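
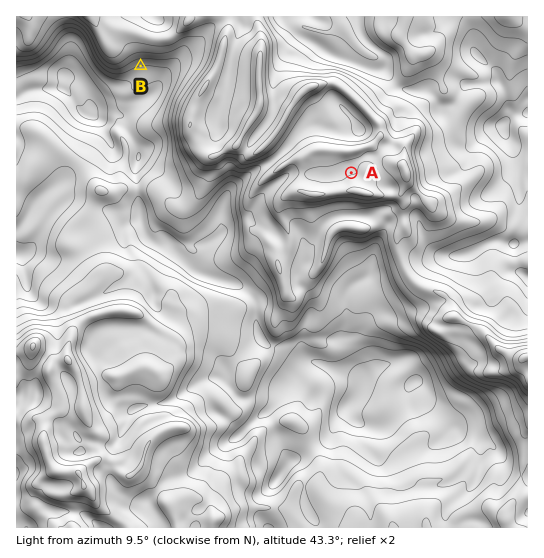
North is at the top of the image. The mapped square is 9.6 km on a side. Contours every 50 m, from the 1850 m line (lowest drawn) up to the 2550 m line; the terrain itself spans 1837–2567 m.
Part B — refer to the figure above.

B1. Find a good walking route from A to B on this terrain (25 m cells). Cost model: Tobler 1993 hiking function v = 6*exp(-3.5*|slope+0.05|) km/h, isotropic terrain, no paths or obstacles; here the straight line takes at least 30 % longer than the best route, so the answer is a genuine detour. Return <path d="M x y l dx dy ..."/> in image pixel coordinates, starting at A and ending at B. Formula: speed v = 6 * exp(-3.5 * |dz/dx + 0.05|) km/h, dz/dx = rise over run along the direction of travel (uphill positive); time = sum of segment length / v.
<path d="M351 173l-9 0-3-2-12 0-5-2-20 0-3-2-2-2-6-3-1 0-3-1-4 0-13 6-5 0-3-1-9 0-8 4-6 0-8-4-1 0-3 1-5 6-8 4-16 0-5-3-6-5-1-3-4-4-20-40 0-21 4-8 0-11-1-3-3-2-21-11"/>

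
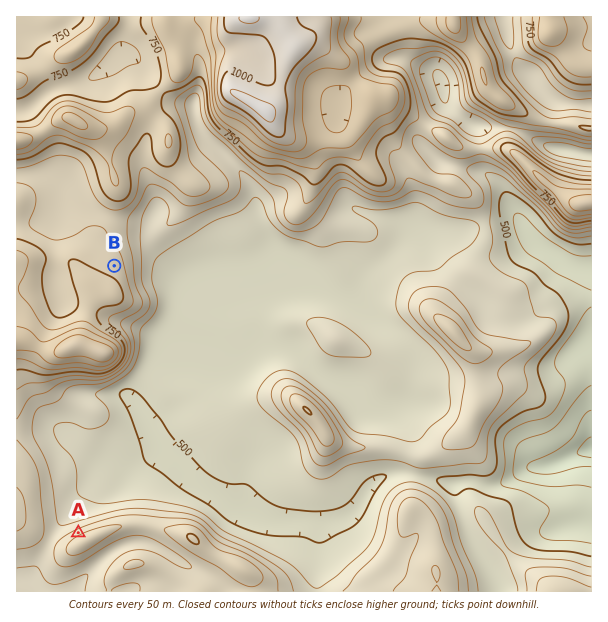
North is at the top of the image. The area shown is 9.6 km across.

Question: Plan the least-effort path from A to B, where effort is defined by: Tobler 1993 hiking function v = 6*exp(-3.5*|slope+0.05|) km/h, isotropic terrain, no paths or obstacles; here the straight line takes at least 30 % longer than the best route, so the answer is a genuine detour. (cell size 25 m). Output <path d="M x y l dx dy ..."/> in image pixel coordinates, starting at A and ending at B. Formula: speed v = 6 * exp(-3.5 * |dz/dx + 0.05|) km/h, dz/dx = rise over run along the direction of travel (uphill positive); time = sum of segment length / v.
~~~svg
<path d="M78 533l2-3 12-12 3-6 0-18 31-63 0-32 11-21 0-37-8-15 0-3 8-15 0-5-15-30-8-7"/>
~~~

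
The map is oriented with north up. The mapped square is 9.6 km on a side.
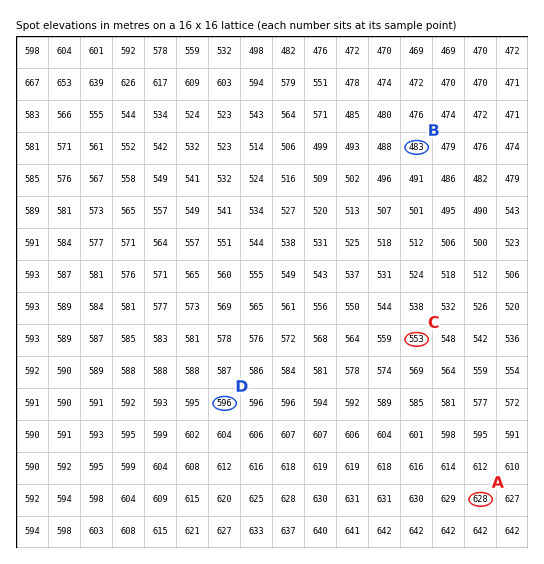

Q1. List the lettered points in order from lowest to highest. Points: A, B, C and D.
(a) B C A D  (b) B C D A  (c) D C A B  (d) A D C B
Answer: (b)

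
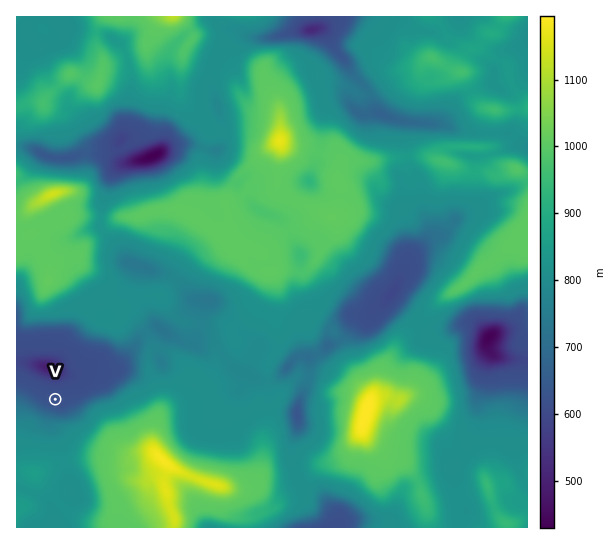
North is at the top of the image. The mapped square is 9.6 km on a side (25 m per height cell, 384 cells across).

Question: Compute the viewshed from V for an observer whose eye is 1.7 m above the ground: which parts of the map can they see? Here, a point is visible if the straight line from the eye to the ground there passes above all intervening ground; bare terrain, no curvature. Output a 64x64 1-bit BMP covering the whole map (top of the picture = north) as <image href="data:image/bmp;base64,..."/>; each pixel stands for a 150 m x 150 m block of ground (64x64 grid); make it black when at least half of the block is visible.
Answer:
<image width="64" height="64" href="data:image/bmp;base64,Qk0+AgAAAAAAAD4AAAAoAAAAQAAAAEAAAAABAAEAAAAAAAACAAATCwAAEwsAAAIAAAAAAAAA////AAAAAAAAAAAAAAAAAAAAAAAAAAAAAAAAAAAAAAAAAAAAAAAAAAAAAAAAAAAAAAAAAAAAAAAAAAAAAAAAAAAAAAAAAAAAAAAAAAAAAAAAAAAAAAAAAABAAAAAAAAAAGAAAAAAAAAAMAAAAAAAAB+cAAAAAAAAf8CAAAAAAAB/4EAAAAAAAP/4AAAAAAAAYP4AAAAAAABA/wAAAAAAAAH/gAAAAAAAA/8AAAAAAACH/wAAAAAAAP//gAAAAAAA//0AAAAAAAD/8AAAAAAAAP/AAAAAAAAAfwAAAAAAAAA4AAAAAAAAADwAAAAAAAAADgAAAAAAAAADAAADAAAAAAGAADwAAAAAgAAAeAAAAAAAAABgAAAAAAAAAAAAAAAAAAAAAAAAAAAAAAAAAAAAAAAAAAAAAAAAAAAAAAAAAAAAAAAAAAAAAAAAAAAAAAAAAAAAAAAAAAAAAAAAAAAAAAAAAAAAAAAAAAAAAAAAAAAAAAAAAAAAAAAAAAAAAAAAAAAAAAAAAAAAAAAAAAAAAAAAAAAAAAAAAAAAAAAAAAAAAAAAAAAAAAAAAAAAAAAAAAAAAAAAAAAAAAAAAAAAAAAAAAAAAAAAAAAAAAAAAAAAAAAAAAAAAAAAAAAAAAAAAAAAAAAAAAAAAAAAAAAAAAAAAAAAAAAAAAAAAAAAAAAAAAAAAAAAAA=="/>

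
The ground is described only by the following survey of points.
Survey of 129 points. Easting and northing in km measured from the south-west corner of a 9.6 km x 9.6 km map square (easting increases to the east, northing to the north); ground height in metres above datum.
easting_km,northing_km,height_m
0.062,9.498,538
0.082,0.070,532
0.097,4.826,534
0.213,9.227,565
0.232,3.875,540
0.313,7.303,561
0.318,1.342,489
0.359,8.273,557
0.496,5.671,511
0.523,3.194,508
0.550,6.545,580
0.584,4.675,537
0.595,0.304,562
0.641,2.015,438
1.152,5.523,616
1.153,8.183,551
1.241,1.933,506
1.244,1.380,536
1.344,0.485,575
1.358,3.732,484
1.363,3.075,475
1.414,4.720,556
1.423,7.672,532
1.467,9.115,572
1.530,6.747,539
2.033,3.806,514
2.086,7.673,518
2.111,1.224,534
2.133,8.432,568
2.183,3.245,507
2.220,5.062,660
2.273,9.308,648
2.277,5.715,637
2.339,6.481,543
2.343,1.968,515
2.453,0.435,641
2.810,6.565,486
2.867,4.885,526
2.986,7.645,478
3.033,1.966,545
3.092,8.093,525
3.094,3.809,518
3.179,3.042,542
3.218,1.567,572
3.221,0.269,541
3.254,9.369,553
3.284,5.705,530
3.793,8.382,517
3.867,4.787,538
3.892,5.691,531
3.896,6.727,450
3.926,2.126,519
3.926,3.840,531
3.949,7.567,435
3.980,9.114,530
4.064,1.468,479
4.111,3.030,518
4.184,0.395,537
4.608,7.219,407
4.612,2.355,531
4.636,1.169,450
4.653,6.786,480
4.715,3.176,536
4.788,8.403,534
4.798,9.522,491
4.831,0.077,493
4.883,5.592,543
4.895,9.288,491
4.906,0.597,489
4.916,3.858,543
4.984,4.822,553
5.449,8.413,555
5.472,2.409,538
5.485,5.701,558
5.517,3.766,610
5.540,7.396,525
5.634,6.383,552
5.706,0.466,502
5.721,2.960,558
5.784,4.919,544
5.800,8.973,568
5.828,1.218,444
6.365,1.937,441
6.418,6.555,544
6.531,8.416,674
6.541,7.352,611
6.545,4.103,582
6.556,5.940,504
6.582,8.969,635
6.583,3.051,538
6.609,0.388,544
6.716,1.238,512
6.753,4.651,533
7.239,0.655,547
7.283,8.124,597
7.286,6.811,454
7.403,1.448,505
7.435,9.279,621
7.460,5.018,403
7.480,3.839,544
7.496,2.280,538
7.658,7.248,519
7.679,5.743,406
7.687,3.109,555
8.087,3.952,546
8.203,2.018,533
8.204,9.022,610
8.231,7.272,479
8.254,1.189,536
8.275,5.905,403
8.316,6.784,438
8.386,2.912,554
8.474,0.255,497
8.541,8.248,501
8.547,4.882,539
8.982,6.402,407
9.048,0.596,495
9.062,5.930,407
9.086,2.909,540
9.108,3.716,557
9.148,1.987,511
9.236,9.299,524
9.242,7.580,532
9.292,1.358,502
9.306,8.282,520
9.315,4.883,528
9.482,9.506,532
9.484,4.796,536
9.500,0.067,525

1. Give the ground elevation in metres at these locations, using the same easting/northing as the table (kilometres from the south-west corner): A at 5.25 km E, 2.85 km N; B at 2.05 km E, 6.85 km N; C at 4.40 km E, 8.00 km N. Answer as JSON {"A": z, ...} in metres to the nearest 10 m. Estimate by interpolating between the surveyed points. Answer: {"A": 540, "B": 510, "C": 480}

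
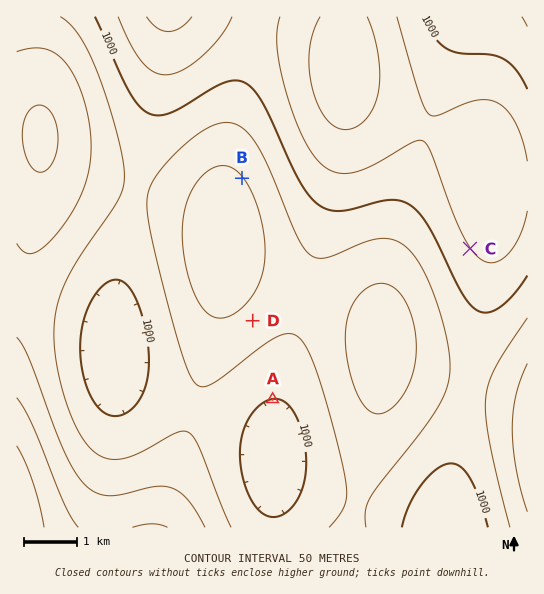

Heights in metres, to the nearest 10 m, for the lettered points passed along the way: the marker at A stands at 1000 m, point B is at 1100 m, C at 950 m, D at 1080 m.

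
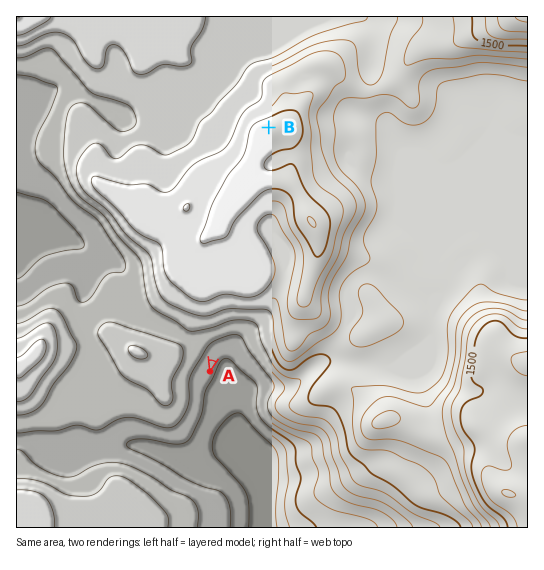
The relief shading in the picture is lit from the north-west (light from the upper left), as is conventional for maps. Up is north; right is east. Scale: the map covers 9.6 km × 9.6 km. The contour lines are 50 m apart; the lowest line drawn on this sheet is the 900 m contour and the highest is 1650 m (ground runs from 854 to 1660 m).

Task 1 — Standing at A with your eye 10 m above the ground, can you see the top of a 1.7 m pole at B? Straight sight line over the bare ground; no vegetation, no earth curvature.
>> no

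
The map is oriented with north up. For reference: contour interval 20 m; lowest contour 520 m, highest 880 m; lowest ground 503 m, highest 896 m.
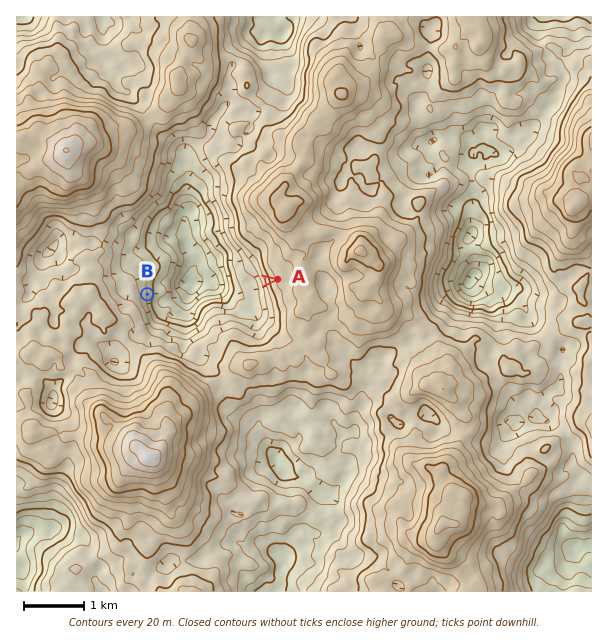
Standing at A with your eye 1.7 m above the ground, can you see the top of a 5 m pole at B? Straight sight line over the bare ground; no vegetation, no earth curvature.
yes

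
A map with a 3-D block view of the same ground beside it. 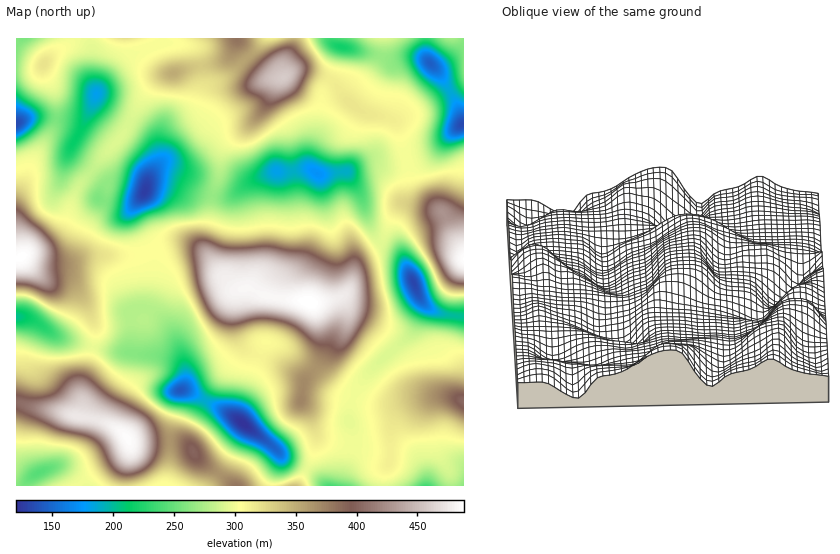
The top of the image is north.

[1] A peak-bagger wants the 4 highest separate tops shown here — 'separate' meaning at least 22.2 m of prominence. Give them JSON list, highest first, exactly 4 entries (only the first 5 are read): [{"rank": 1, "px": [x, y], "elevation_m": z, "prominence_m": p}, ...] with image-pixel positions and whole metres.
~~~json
[{"rank": 1, "px": [309, 302], "elevation_m": 488, "prominence_m": 368}, {"rank": 2, "px": [127, 439], "elevation_m": 486, "prominence_m": 189}, {"rank": 3, "px": [284, 77], "elevation_m": 458, "prominence_m": 158}, {"rank": 4, "px": [193, 452], "elevation_m": 401, "prominence_m": 37}]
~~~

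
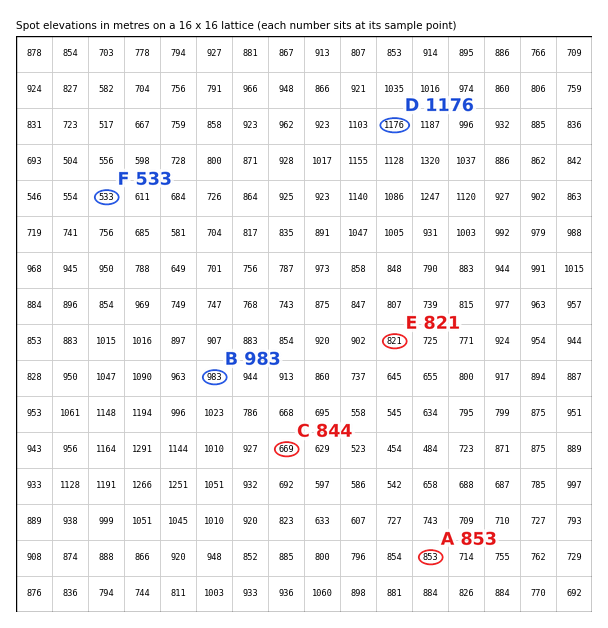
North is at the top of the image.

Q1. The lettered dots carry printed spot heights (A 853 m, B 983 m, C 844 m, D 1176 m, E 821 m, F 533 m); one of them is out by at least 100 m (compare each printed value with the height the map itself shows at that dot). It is C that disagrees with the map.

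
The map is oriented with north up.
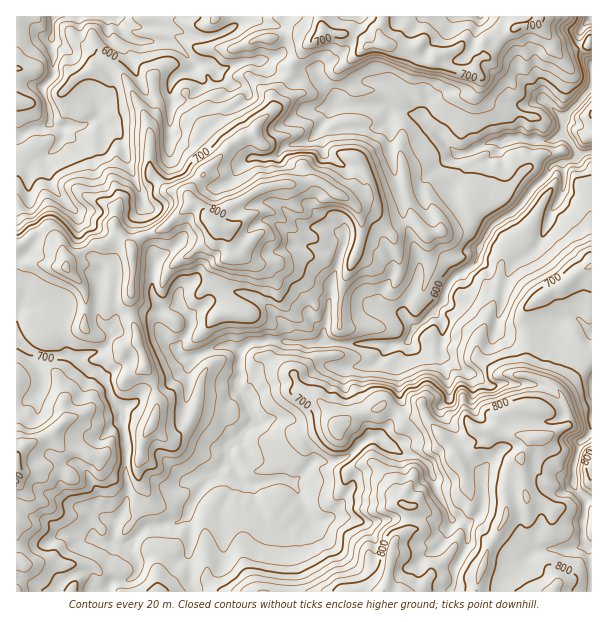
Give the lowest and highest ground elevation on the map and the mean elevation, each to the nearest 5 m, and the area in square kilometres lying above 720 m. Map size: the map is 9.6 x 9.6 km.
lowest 515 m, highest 840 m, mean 680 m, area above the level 26.3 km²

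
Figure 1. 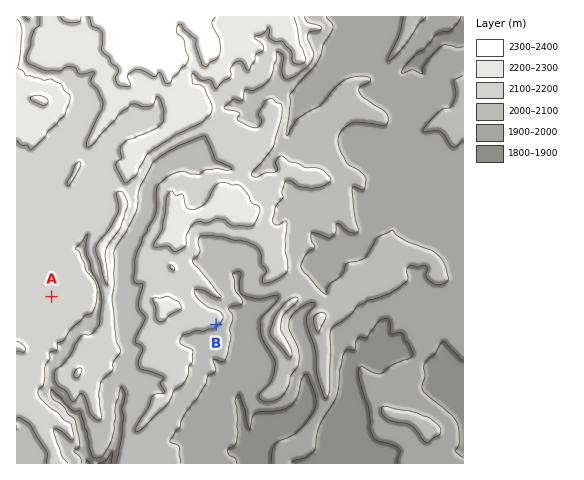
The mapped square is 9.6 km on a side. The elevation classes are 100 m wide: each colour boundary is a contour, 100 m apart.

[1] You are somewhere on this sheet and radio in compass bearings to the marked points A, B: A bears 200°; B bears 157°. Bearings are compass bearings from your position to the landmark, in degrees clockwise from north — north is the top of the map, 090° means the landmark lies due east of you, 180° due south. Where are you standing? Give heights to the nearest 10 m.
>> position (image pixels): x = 122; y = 103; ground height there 2230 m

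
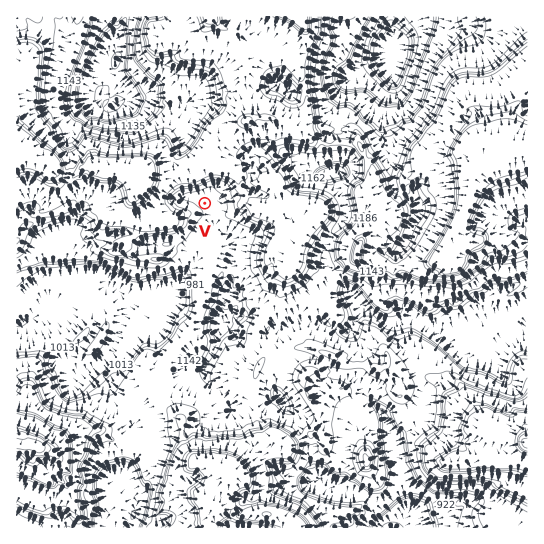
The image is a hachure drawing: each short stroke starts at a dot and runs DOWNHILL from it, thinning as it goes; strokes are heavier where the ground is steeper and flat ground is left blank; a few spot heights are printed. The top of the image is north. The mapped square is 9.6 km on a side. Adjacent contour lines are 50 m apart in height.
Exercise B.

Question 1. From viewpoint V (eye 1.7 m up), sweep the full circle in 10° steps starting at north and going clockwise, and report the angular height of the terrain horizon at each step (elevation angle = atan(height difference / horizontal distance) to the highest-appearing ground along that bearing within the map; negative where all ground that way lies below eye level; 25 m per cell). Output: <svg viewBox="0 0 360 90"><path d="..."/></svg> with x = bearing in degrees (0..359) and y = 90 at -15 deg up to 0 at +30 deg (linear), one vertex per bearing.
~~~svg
<svg viewBox="0 0 360 90"><path d="M0 25l10 2 10 3 10 2 10 1 10 2 10 1 10 4 10 0 10-2 10 2 10 7 10 0 10 1 10 7 10 2 10-1 10-3 10-1 10 8 10-2 10-7 10-2 10-15 10-4 10 0 10 4 10 2 10-7 10-3 10 2 10 2 10-4 10-4 10-1 10 2"/></svg>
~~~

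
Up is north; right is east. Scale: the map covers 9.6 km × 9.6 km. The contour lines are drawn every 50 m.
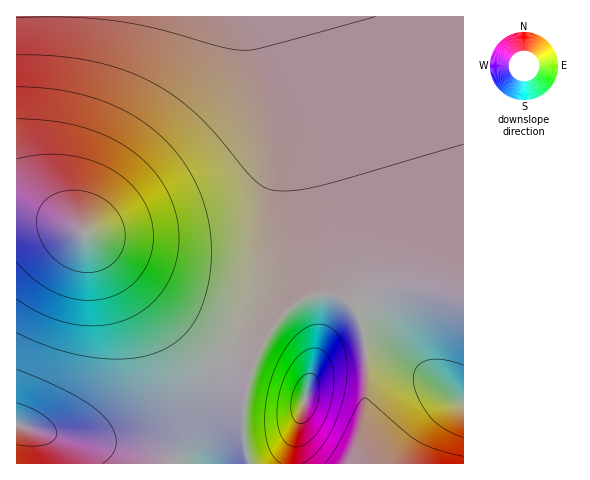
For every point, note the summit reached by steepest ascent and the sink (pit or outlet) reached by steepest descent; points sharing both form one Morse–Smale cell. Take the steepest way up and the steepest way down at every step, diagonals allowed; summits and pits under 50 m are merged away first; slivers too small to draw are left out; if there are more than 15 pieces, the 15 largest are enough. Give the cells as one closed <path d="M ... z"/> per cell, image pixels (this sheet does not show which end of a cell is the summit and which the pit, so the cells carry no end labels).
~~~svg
<path d="M264 16l-248 1 0 196 33 5 35 15 99 96 66 52 9-27 17-31 11-12 14-10 22-8-32-175z"/><path d="M463 16l-199 1 26 101 32 175 12 2 10 5 11 11 23-15 21-6 34 0 31 7z"/><path d="M27 213l-11 1 0 249 233 1-5-23 0-34 4-28-65-50-94-93-29-15z"/><path d="M420 289l-21 1-21 6-22 15 5 14 5 26 0 44-6 42 1 18 3 9 100-1 0-165-18-6z"/><path d="M328 294l-6 0 0 29-4 24-24 95-2 22 72-1-4-16 6-52 0-44-2-17-6-19-7-10-14-9z"/><path d="M321 294l-14 3-21 14-11 12-17 31-9 23-5 30 0 34 6 23 41-1 3-21 24-95 4-24z"/>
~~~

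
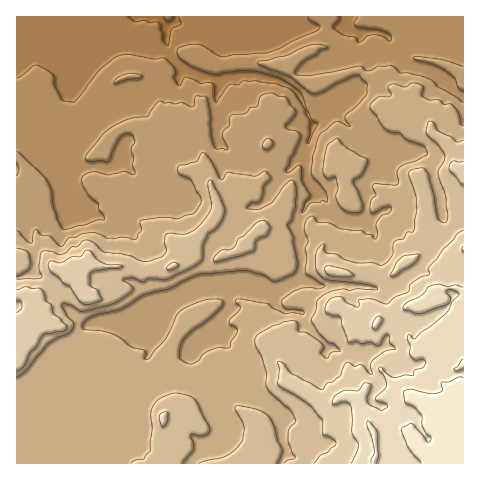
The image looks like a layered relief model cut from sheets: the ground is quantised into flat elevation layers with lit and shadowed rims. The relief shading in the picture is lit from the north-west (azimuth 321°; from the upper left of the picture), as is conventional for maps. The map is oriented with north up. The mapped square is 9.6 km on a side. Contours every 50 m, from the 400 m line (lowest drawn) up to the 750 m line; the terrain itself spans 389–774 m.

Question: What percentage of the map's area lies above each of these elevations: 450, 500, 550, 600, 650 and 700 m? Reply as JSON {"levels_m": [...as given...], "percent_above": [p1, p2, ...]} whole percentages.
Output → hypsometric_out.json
{"levels_m": [450, 500, 550, 600, 650, 700], "percent_above": [92, 77, 56, 29, 14, 7]}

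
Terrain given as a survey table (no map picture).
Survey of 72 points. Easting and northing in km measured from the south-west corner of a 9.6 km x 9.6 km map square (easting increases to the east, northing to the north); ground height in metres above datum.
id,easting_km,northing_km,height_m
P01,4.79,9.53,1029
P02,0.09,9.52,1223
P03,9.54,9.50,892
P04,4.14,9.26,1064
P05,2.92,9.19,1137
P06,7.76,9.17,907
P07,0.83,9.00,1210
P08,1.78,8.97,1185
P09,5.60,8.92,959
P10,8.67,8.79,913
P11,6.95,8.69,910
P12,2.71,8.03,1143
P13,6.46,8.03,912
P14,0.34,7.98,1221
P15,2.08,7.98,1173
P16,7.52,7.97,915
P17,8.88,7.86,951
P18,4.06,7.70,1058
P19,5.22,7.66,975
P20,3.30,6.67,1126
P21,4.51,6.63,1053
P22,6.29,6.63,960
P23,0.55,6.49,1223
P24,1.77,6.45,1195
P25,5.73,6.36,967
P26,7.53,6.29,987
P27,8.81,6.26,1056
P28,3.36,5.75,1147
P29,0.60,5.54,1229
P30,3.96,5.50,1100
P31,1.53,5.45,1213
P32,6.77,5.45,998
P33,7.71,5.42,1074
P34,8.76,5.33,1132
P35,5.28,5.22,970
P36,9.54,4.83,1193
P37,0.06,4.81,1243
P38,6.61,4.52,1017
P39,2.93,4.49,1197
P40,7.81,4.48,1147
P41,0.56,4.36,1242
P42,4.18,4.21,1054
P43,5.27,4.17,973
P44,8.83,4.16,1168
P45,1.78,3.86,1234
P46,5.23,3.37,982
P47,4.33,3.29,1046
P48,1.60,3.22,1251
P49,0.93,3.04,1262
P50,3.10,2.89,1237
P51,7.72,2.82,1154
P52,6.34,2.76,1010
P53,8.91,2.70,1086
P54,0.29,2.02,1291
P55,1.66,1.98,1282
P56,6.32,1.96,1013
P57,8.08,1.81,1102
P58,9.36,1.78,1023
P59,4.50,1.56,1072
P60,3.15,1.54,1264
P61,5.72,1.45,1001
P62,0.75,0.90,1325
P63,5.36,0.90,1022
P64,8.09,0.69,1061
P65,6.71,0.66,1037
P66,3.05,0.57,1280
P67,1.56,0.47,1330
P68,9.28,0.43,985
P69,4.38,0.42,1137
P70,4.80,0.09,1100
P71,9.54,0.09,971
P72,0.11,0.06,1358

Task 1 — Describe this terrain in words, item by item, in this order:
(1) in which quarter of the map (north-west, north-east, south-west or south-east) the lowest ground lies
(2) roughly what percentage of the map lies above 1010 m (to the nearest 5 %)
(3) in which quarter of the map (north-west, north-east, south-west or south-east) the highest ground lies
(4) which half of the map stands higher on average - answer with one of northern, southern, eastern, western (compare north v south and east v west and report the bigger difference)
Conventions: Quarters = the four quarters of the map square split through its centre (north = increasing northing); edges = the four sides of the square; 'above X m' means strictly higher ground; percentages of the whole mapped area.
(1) The lowest ground is in the north-east quarter.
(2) Ground above 1010 m makes up about 75 % of the sheet.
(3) The highest point lies in the south-west quarter of the map.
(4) On average the western half of the map is the higher ground.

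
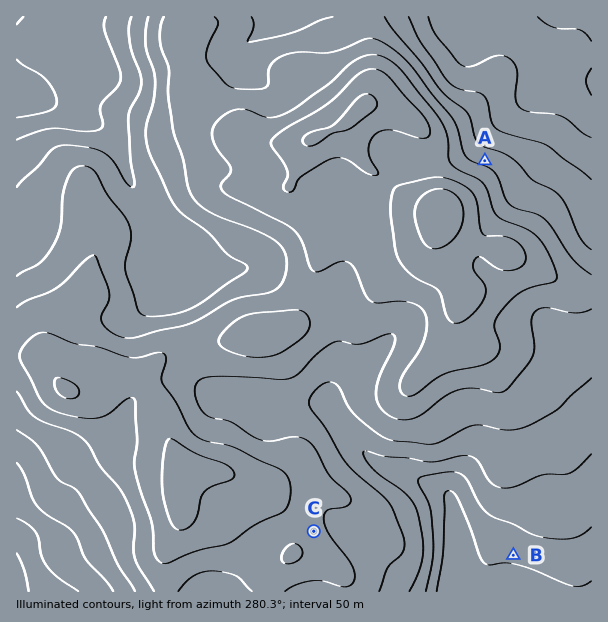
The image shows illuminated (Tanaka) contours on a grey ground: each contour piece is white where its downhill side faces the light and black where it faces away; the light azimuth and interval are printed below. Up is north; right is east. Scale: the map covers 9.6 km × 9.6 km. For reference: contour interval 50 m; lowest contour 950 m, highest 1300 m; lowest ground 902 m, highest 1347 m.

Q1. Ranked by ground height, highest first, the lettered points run C A B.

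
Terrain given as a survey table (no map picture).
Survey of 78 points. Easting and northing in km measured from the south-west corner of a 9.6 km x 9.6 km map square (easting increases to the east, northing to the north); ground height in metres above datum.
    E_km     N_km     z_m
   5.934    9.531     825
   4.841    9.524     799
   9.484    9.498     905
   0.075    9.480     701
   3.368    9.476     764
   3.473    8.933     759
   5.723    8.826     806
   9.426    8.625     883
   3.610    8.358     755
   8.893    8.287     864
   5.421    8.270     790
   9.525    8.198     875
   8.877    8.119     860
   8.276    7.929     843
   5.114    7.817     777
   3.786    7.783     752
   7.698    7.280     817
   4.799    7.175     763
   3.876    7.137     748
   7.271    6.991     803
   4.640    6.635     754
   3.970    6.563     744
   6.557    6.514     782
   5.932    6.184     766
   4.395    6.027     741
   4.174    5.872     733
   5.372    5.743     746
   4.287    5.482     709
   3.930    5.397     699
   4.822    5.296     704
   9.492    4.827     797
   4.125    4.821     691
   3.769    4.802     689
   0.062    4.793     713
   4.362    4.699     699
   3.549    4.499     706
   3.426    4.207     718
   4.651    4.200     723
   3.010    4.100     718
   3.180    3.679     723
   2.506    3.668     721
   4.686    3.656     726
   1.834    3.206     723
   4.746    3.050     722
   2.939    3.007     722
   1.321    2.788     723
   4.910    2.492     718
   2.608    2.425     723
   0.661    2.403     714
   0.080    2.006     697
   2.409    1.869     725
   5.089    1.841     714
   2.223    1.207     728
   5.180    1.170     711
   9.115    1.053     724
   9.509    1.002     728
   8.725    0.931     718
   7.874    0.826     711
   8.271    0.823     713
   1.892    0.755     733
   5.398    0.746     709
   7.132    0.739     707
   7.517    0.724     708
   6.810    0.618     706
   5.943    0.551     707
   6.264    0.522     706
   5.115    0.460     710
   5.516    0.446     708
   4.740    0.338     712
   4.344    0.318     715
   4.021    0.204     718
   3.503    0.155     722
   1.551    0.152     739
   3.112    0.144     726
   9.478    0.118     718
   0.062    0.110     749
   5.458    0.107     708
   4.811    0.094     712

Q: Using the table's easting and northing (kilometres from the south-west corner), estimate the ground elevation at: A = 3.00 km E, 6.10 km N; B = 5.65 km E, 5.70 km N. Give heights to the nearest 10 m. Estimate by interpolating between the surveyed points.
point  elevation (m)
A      730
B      750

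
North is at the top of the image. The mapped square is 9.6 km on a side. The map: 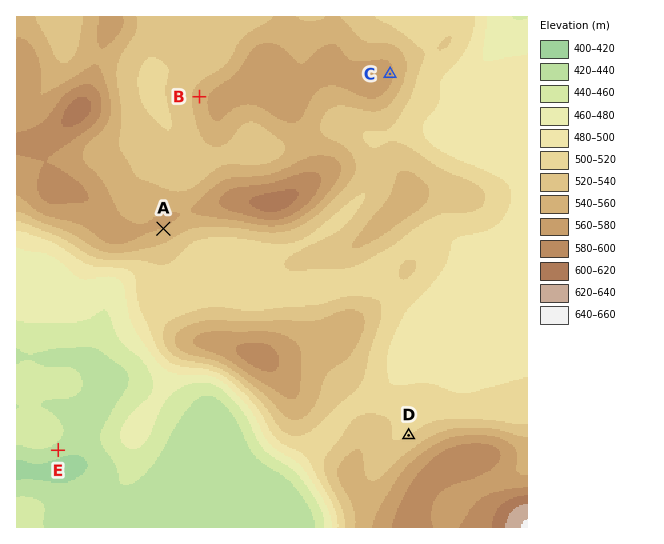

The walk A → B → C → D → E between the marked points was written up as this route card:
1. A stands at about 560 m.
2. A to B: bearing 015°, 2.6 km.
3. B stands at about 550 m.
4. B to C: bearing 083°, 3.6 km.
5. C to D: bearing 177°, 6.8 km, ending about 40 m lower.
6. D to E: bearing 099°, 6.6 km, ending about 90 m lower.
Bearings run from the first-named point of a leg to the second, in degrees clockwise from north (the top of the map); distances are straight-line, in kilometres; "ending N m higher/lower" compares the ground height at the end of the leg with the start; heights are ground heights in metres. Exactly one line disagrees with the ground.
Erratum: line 6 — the bearing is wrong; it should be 268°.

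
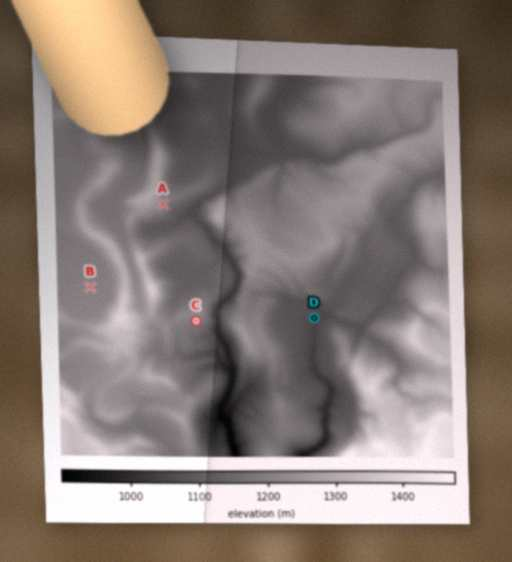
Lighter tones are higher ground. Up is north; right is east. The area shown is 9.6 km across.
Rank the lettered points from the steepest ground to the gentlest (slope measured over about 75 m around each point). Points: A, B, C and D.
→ A C D B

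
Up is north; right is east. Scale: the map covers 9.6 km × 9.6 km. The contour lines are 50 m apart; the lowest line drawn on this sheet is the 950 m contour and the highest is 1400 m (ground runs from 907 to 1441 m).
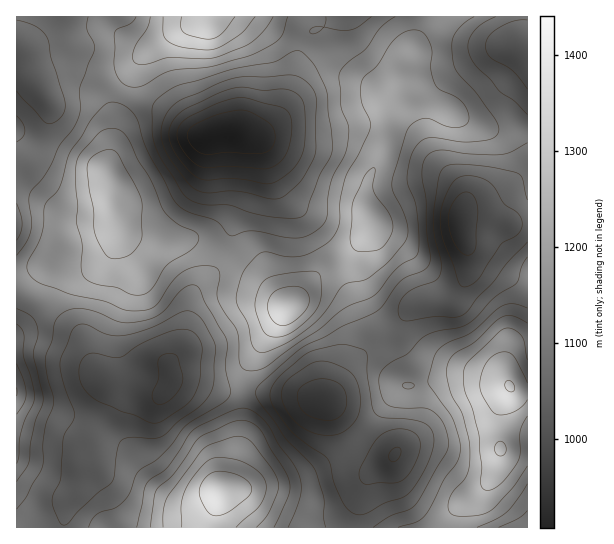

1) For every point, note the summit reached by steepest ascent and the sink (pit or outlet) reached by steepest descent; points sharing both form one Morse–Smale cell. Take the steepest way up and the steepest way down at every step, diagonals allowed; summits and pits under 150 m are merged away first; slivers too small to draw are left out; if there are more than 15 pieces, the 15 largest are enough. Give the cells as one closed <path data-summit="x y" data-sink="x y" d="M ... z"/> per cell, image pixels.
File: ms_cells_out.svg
<path data-summit="289 306" data-sink="231 131" d="M439 16l-97 0-9 7-20 8-13 20-7 31-10 28-24 25-4 1-20-5-16 1-10 4-11-1-37-27-40-15-5 13 0 21-3 16-6 23 4 16-2 15 4 21-8 5-28 0-16 6-8 12-6 24 11 3 25 1 18-6 12-16 4-24 12 12 17 6 33 2 7-3 13 0 43 23 13 10 31 32 5-1 28-31 27-12 9-8 14-24 2-8-6-16 0-14 3-12 9-16 10-26 0-40 12-18 12-29z"/><path data-summit="289 306" data-sink="461 222" d="M527 16l-86 0-25 26-8 13-9 24-12 18 0 40-10 26-9 16-3 12 0 14 6 21-16 27-9 8-27 12-35 37-20 28-19 32-2 11 0 11 59 3 21 5 16-15 13-22 16-14 7-10 20-12 18-22 16-5 22 0 6-5 8-14 4-18-1-13-7-21 0-15 3-5 7-5 30-9 20-16 7-2z"/><path data-summit="510 386" data-sink="461 222" d="M479 213l-13 2-5 3 0 11 7 21 1 13-4 18-8 14-6 5-22 0-16 5-18 22-20 12-7 10-16 14-13 22-15 14 42 42 29 14-27 22-12 37-1 14 87 0 15-22 21-13 10-10 8-13 4-13-1-43 10-24 2-2 10 4 7-1 0-166-18-1-11-5z"/><path data-summit="289 306" data-sink="166 390" d="M117 223l-4 24-12 16-18 6-34-2 3 4 0 7-9 25 36 30 6 10 7 20 13 17 20 0 36 13 7-4 3-9 19 1 35 11 17 0 2-18 4-9 19-31 21-28-46-43-43-23-13 0-7 3-33-2-17-6z"/><path data-summit="222 490" data-sink="166 390" d="M183 380l-12 0-3 9-5 4-38-13-21 1 4 9 1 12-17 33-1 14 2 13-6 7-6 17-10 12-4 8-4 22 146-1 3-13 7-12 2-11 10-12 9-34 3-16 0-36-25-2z"/><path data-summit="222 490" data-sink="461 222" d="M259 392l-16 1 0 36-3 16-9 34-10 12-2 11-7 12-3 13 145 1 6-30 8-21 27-22-29-14-43-41-21-5-27 0z"/><path data-summit="209 17" data-sink="231 131" d="M341 16l-134 0-40 20-20 15-14 15-12 27 18 8 22 7 37 27 11 1 18-5 8 0 18 5 6-1 21-21 7-12 8-25 2-18 12-25 4-3 20-8z"/><path data-summit="17 391" data-sink="166 390" d="M45 304l-3 0-9 11-17 16 1 197 46-1 4-21 4-8 10-12 6-17 6-7-2-13 1-14 17-33-4-20-13-19-9-25z"/><path data-summit="289 306" data-sink="461 222" d="M79 69l-20 2-13 5-7 6 10 20-1 23-12 28-20 16 0 120 26 14 3-4 7-21 0-7-5-8 6-22 6-10 8-6 10-2 28 0 8-5-4-21 2-15-4-16 6-23 3-16 0-21 4-13-21-16z"/><path data-summit="209 17" data-sink="461 222" d="M206 16l-148 0-31 29-11 4 22 34 8-7 13-5 20-2 20 8 22 16 12-27 14-15 20-15 35-16z"/><path data-summit="510 386" data-sink="231 131" d="M511 388l-12 26 1 43-4 13-8 13-10 10-21 13-13 17-1 5 85-1 0-134z"/><path data-summit="222 490" data-sink="461 222" d="M17 49l0 119 10-7 12-12 10-31-1-20z"/><path data-summit="222 490" data-sink="461 222" d="M527 177l-6 2-18 14-8 4-26 8-5 4-3 8 18-4 20 6 11 5 17 0z"/><path data-summit="222 490" data-sink="461 222" d="M57 16l-40 0-1 31 11-2z"/><path data-summit="17 391" data-sink="461 222" d="M18 289l-2 1 1 41 16-16 10-12z"/>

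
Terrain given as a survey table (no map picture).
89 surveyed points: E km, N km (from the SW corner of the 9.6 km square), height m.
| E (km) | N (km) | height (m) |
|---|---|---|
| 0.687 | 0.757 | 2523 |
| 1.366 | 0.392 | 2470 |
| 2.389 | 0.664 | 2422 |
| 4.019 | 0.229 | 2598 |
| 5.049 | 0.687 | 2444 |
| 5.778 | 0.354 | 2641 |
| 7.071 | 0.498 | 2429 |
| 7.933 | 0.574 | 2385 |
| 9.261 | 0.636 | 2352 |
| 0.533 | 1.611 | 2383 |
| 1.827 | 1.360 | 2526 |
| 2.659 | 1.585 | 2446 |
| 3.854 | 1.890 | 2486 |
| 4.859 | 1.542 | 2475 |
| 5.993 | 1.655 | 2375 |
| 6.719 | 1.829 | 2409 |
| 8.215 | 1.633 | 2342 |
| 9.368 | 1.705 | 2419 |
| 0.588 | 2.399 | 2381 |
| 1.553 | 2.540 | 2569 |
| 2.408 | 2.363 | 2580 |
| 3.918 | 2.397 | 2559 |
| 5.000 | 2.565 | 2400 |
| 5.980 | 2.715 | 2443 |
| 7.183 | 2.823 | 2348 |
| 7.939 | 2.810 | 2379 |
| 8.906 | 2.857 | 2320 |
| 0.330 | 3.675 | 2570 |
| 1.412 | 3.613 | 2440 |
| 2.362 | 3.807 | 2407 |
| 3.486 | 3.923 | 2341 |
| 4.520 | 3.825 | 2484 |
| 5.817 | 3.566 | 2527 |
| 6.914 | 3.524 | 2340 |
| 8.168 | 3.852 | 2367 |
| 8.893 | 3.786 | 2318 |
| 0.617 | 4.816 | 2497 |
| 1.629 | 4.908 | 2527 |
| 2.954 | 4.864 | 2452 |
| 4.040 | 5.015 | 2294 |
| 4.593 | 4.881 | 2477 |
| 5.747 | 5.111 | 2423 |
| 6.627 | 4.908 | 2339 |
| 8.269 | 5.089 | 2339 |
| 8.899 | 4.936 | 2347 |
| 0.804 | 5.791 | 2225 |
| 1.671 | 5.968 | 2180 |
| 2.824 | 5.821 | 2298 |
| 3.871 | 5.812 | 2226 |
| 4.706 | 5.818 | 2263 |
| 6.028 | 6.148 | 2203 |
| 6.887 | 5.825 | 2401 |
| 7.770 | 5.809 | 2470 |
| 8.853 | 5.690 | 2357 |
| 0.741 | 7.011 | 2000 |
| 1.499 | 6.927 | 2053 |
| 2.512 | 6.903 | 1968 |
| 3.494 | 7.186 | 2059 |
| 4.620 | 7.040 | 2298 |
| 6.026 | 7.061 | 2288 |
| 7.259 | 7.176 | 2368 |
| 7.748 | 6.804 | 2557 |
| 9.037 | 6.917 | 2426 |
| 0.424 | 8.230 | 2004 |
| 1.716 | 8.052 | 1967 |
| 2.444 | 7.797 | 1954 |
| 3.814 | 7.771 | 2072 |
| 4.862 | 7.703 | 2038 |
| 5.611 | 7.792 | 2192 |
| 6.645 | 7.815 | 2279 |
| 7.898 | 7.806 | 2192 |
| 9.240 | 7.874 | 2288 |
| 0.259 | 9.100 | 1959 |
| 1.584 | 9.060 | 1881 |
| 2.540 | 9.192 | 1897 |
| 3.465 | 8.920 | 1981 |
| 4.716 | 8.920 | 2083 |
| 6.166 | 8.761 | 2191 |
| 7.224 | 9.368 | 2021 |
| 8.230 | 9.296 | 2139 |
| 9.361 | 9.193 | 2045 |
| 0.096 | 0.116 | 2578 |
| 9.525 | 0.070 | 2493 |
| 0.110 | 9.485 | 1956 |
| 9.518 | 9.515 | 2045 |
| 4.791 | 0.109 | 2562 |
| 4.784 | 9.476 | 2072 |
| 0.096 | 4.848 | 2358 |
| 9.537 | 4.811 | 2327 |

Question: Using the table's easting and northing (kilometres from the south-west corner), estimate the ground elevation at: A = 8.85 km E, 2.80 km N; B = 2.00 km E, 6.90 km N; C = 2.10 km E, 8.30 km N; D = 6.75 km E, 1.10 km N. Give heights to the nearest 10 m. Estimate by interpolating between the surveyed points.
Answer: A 2320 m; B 2070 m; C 1940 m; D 2490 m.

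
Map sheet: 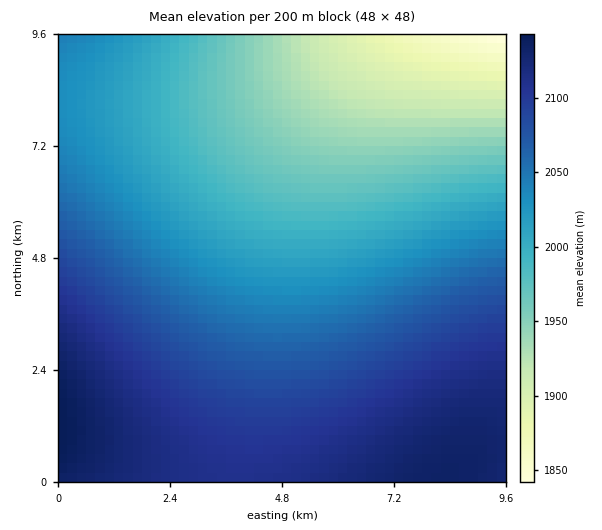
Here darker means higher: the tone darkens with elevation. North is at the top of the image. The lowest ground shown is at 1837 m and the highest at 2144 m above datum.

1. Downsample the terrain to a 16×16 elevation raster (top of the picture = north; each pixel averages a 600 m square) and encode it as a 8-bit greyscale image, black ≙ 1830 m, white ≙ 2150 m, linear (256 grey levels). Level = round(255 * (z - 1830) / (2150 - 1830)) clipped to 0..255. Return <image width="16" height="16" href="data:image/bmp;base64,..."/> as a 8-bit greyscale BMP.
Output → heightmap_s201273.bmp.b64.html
<image width="16" height="16" href="data:image/bmp;base64,Qk02BQAAAAAAADYEAAAoAAAAEAAAABAAAAABAAgAAAAAAAABAAATCwAAEwsAAAABAAAAAAAAAAAAAAEBAQACAgIAAwMDAAQEBAAFBQUABgYGAAcHBwAICAgACQkJAAoKCgALCwsADAwMAA0NDQAODg4ADw8PABAQEAAREREAEhISABMTEwAUFBQAFRUVABYWFgAXFxcAGBgYABkZGQAaGhoAGxsbABwcHAAdHR0AHh4eAB8fHwAgICAAISEhACIiIgAjIyMAJCQkACUlJQAmJiYAJycnACgoKAApKSkAKioqACsrKwAsLCwALS0tAC4uLgAvLy8AMDAwADExMQAyMjIAMzMzADQ0NAA1NTUANjY2ADc3NwA4ODgAOTk5ADo6OgA7OzsAPDw8AD09PQA+Pj4APz8/AEBAQABBQUEAQkJCAENDQwBEREQARUVFAEZGRgBHR0cASEhIAElJSQBKSkoAS0tLAExMTABNTU0ATk5OAE9PTwBQUFAAUVFRAFJSUgBTU1MAVFRUAFVVVQBWVlYAV1dXAFhYWABZWVkAWlpaAFtbWwBcXFwAXV1dAF5eXgBfX18AYGBgAGFhYQBiYmIAY2NjAGRkZABlZWUAZmZmAGdnZwBoaGgAaWlpAGpqagBra2sAbGxsAG1tbQBubm4Ab29vAHBwcABxcXEAcnJyAHNzcwB0dHQAdXV1AHZ2dgB3d3cAeHh4AHl5eQB6enoAe3t7AHx8fAB9fX0Afn5+AH9/fwCAgIAAgYGBAIKCggCDg4MAhISEAIWFhQCGhoYAh4eHAIiIiACJiYkAioqKAIuLiwCMjIwAjY2NAI6OjgCPj48AkJCQAJGRkQCSkpIAk5OTAJSUlACVlZUAlpaWAJeXlwCYmJgAmZmZAJqamgCbm5sAnJycAJ2dnQCenp4An5+fAKCgoAChoaEAoqKiAKOjowCkpKQApaWlAKampgCnp6cAqKioAKmpqQCqqqoAq6urAKysrACtra0Arq6uAK+vrwCwsLAAsbGxALKysgCzs7MAtLS0ALW1tQC2trYAt7e3ALi4uAC5ubkAurq6ALu7uwC8vLwAvb29AL6+vgC/v78AwMDAAMHBwQDCwsIAw8PDAMTExADFxcUAxsbGAMfHxwDIyMgAycnJAMrKygDLy8sAzMzMAM3NzQDOzs4Az8/PANDQ0ADR0dEA0tLSANPT0wDU1NQA1dXVANbW1gDX19cA2NjYANnZ2QDa2toA29vbANzc3ADd3d0A3t7eAN/f3wDg4OAA4eHhAOLi4gDj4+MA5OTkAOXl5QDm5uYA5+fnAOjo6ADp6ekA6urqAOvr6wDs7OwA7e3tAO7u7gDv7+8A8PDwAPHx8QDy8vIA8/PzAPT09AD19fUA9vb2APf39wD4+PgA+fn5APr6+gD7+/sA/Pz8AP39/QD+/v4A////APPu6eXh397f4OTo7O/x8u/38Ork39za2tve4ufr7vDu9u/n4NrW09LT1trf5Onr7PPq4trTzsrJyszR1tvh5ebs49rRysTAvr7BxcvR19ve5NrQx7+5tLKytLi+xMvQ1NrQxry0railpaersLe9w8fOxLqxqKGcmJiZnKGorrS5w7mvpp2Vj4yKi46SmJ6kqLivpZySioSAfX1/goeNkpauppyTiYF6dHFwcHN2en+Cpp+VjIJ5cWtmY2JjZWhrbaGakYd9dGtjXVhVVFRVVlefmI+Fe3BmXVVOSUZDQkFAoJmRh3twZFlPRj85NDAtKqWelot/cmVYS0A2LSUeGBM="/>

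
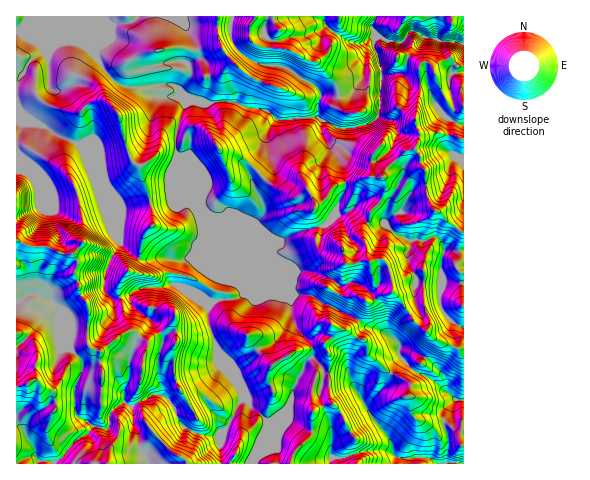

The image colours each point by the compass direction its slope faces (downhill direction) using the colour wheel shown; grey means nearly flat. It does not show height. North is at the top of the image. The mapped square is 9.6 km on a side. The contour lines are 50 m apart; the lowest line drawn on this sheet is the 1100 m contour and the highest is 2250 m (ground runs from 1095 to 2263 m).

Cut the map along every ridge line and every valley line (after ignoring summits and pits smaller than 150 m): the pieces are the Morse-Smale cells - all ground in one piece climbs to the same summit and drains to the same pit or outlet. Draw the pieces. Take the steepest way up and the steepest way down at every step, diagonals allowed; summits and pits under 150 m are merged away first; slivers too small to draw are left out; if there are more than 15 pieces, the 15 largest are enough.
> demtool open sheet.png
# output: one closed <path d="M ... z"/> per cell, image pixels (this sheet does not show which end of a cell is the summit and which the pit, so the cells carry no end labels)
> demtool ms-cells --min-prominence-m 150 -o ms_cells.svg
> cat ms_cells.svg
<path d="M174 284l-16 4-17 0-8 3-3 4 2 10 19 17-14 17-4 10-4 12 0 17-6 14 1 10-14 11-2 16-14-2-16-10-2-5-2-22 8-20 0-8-12-14 1-13-11-26-8-8-14-7-10 1-12 7 1 162 237-1 13-36 0-6-16-15-18-39-16-18-8-26 0-17 3-4z"/><path d="M318 118l-19 0-9 2-13-1-5 5-4 7-1 10 6 28-18 19 9 22-7 12-6 0-19-8-15 4 77 77 19 1 10 8 34 15 10-17 7-1 4-5 14-5 9 9 11 19 21 19 25 10 5-1 1-96-19 1-3-10-7-6-10 5-15 0-14-7-12-10-13 1-4-3-14-14-7 5-12 3 11-26-1-21-6-15-14-17-2-6 1-9z"/><path d="M76 42l-16 1-31 19-5 11-8 8 1 27 17 14 47 25 35 88 5 9 10 10 12 6 17-2 25 2 5-2 8-12 5-16-4-16-22-53-1-27 10-31 9-2-12-6-4-7-6-3-21 2-29-1-14-10-19-26z"/><path d="M29 163l9 24 1 21-23 10 0 83 5 0 7-6 10-1 14 7 8 8 11 26-1 13 12 14 0 8-8 20 2 22 2 5 16 10 14 2 2-16 14-11-1-10 6-14 0-17 4-12 4-10 14-17-19-17-2-10-18 3-7-7 1-20 14-29-24-59-1 3-22 8-17 4-3-2-10-21z"/><path d="M215 217l-2 0 31 71 0 6-12 6-19 2-4 4 0 17 9 28 15 16 18 39 16 15 1 9 9 21 0 12 13 1 7-16 14-13 1-23 19-9-2-7 1-39-5-15 8-8-1-8 14 4 12-10-35-16-10-8-19-1z"/><path d="M399 73l-17 3-3 40-7 6-18 6-15 0-14-7-3 2 1 11 7 12 8 8 6 15 1 21-11 24 8 0 11-6 14 14 4 3 13-1 12 10 14 7 15 0 10-5 7 6 3 10 18-2 1-91-11-4-5-5 2-30-9-8-7-10-6-17-2-1-14 0z"/><path d="M375 16l-143 0-1 22 4 9 14 12 14 6 22 2 29 18 8 10-4 9 1 15 20 9 15 0 14-4 11-8 3-42-8-25 0-9 2-4-4-10z"/><path d="M230 101l-20 3-9-3-14 1-10 27-1 23 9 14 18 43 5 5 8 4 16-4 19 8 6 0 7-12-9-22 18-19-6-33 9-18-10-8-21-3z"/><path d="M360 320l-14 10-14-4 1 8-8 8 5 15-1 39 2 7-19 9-1 23-17 18-3 11 38 0 3-6 11 0 20-7 22-1 8 3 0-6-5-10-17-21-5-11 18-17 11-23 6-5-2-6 1-8-10-10-13-7-10-3z"/><path d="M403 348l-4 1 2 11-6 5-7 16-22 24 5 11 17 21 6 17-9-4-22 1-20 7-11 0-2 6 134-1 0-63-8 0-10-9-4-17-12-14z"/><path d="M231 16l-61 1 15 9 13 23 0 8-10 7 3 10-10 15 1 5 10 6 14 4 12-3 19 1 8 5 21 3 12 10 40-2 0-14 4-8-3-6-8-8-7-2-19-13-27-3-14-8-9-9-4-9z"/><path d="M169 16l-70 1 0 26-4 12 9 14 12 13 11 5 46-2 8 5 10-16-3-10 10-7 0-8-13-23z"/><path d="M179 156l-2 1 1 8 24 57 1 12-5 12-3 7-10 7-20-2-22 2-12-6-11-12-10 17-5 18 0 14 7 7 15-2 14-8 17 0 11-4 25 8 15 10 23-2 12-6 0-6-28-67-13-12-18-43z"/><path d="M17 106l-1 111 3 1 20-10-1-21-11-26 16 14 10 21 3 2 39-12-1-10-13-29-47-25z"/><path d="M425 37l-13 12-6 19-6 6 12 10 14 0 2 1 6 17 7 10 9 8-2 30 5 5 10 3 1-113-6-3-18 0z"/>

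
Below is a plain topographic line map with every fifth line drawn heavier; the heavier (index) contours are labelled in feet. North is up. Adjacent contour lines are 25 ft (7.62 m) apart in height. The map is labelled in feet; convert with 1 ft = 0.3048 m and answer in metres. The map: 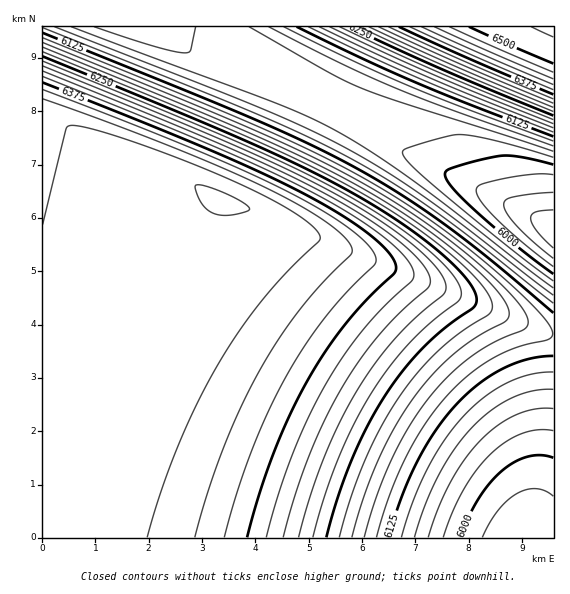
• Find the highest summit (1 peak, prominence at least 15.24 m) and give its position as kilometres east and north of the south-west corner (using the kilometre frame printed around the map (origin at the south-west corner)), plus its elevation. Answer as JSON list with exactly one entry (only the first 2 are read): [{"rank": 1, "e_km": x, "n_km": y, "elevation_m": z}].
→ [{"rank": 1, "e_km": 3.41, "n_km": 6.36, "elevation_m": 1974}]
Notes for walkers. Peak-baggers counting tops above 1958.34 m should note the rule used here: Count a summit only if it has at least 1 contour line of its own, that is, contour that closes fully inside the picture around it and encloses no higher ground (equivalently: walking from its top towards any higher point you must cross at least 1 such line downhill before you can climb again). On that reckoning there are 0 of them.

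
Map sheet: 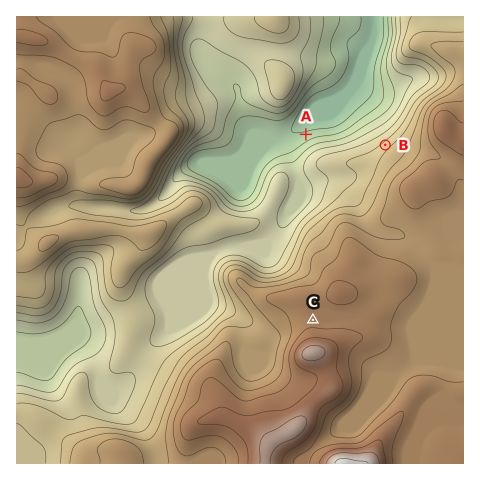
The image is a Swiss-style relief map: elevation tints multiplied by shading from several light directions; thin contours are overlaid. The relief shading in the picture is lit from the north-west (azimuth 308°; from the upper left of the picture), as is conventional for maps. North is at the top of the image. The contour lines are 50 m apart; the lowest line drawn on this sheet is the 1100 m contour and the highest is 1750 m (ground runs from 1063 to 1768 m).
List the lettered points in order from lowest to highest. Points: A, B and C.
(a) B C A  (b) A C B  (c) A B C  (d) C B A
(c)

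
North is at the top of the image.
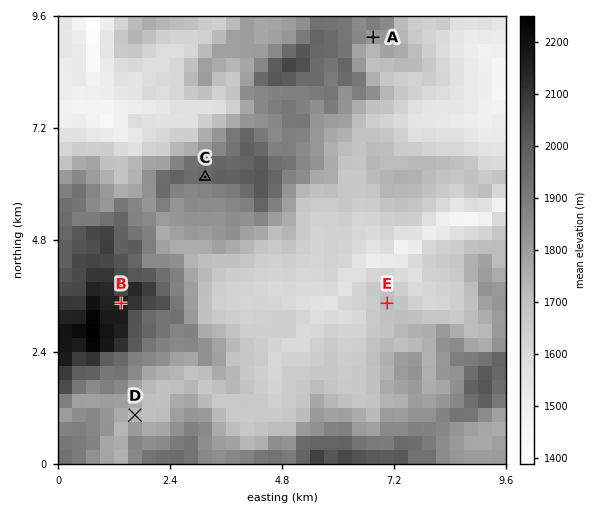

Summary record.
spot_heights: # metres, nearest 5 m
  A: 1820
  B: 2175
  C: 1945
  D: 1705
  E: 1715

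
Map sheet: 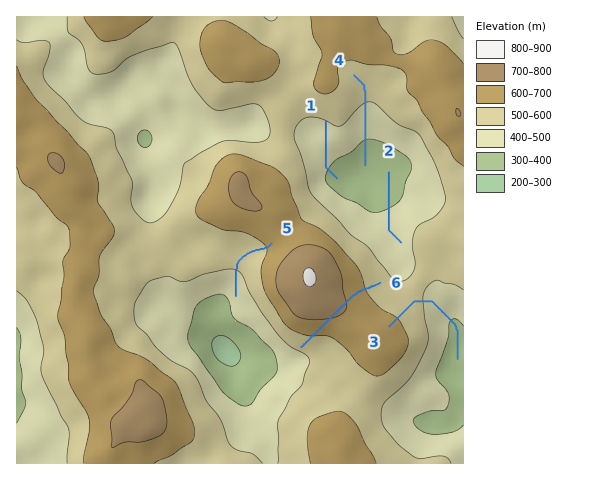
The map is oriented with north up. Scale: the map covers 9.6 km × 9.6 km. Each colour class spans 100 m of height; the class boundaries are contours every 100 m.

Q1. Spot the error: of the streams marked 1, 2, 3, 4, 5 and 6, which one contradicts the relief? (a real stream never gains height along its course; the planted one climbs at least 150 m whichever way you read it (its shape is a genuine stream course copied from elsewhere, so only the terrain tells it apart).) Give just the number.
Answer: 6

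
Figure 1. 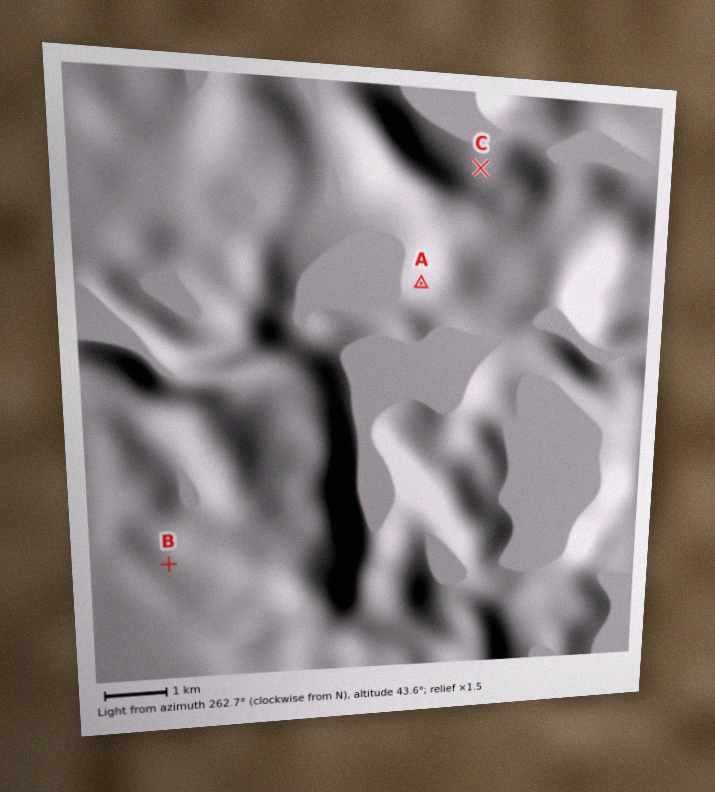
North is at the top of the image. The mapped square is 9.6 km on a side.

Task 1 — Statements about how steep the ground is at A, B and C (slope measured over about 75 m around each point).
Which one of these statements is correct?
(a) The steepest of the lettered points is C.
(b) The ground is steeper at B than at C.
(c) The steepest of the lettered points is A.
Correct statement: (a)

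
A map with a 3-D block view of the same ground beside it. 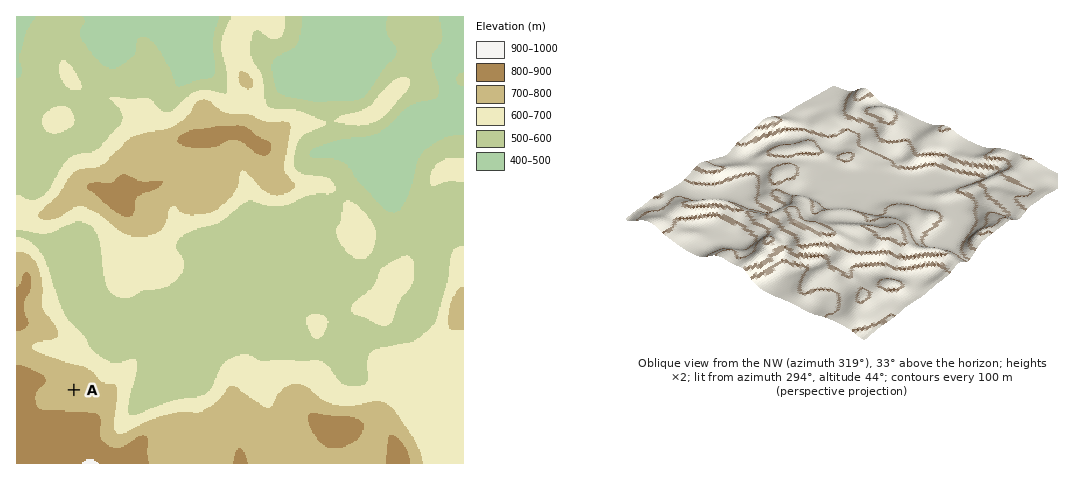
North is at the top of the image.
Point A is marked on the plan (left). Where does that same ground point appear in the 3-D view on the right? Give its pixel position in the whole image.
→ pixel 1005 191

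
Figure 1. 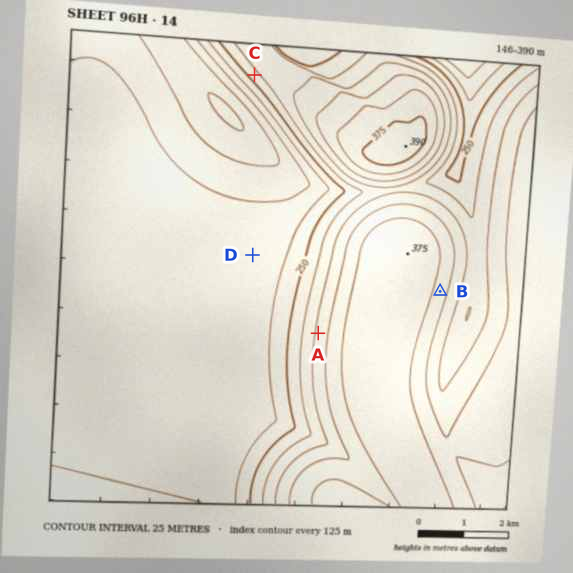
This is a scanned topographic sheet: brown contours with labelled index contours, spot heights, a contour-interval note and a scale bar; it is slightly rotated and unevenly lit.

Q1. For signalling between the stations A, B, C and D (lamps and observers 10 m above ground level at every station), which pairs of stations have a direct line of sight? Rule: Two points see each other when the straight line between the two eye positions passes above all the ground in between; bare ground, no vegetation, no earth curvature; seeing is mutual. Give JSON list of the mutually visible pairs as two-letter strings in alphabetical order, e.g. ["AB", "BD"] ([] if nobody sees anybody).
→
["AC", "AD", "CD"]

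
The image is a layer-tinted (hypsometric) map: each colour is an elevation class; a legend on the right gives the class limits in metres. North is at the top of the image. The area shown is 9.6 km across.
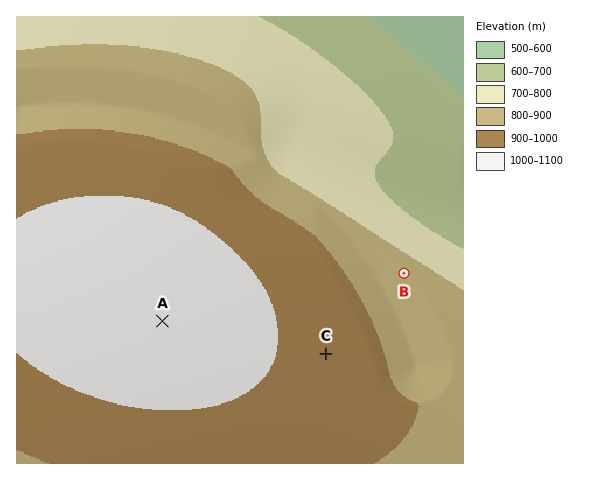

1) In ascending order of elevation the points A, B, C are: B C A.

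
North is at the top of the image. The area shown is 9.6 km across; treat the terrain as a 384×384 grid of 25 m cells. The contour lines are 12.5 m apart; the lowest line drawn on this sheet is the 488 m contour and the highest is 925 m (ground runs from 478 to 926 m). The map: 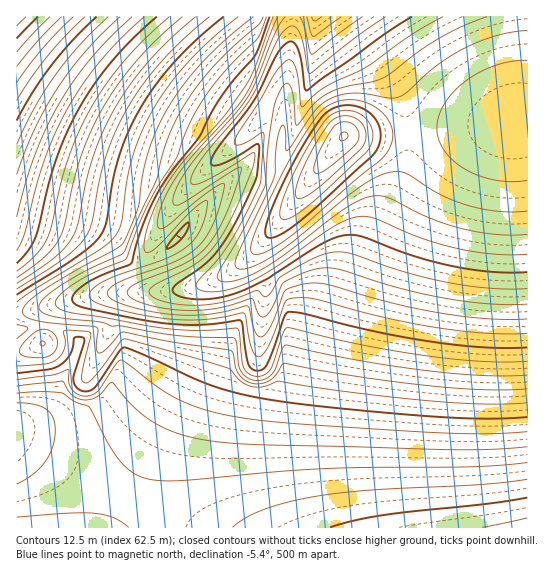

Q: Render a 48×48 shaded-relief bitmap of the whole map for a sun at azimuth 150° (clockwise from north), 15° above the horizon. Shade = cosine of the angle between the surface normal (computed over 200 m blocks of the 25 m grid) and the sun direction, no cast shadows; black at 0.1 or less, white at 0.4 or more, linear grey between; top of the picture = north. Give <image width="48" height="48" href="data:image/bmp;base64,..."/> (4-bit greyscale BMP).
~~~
<image width="48" height="48" href="data:image/bmp;base64,Qk32BAAAAAAAAHYAAAAoAAAAMAAAADAAAAABAAQAAAAAAIAEAAATCwAAEwsAABAAAAAAAAAAAAAAABEREQAiIiIAMzMzAERERABVVVUAZmZmAHd3dwCIiIgAmZmZAKqqqgC7u7sAzMzMAN3d3QDu7u4A////AHd3d4iIiIiIiIiZmZmZmZmZmZmZmZmZmXd3d4iIiIiIiIiZmZmZmZmZmZmZmZmZmXd3d4iIiIiIiImZmZmZmZmZmZmZmZmZmXd3eIiIiIiIiJmZmZmZmZmZmZmZmZmZqnd3eIiIiIiIiZmZmZmZmZmZmZmZmZmqqnd3eIiIiIiImZmZmZmZmZmZmZmZmaqqqnd3iIiIiIiImZmZmZmZmZmZmZmZqqqqqnd3iIiIiIiJmZmZmZmZmZmZmZmqqqqqqnd3iIiIiIiJmZmZmZmZmZmZmZqqqqqqqoiIiIiIiIiJmZmZmZmZmZmZmqqqqqqqqoiIiIiIiIiJmZmZmZmZmZmZqqqqqqqqqqmZmrqIiIiZmZmZmZmZmZmaqqqqqqqqqruqmt2oiIiZmZmaupmZmZmaqqqqqqqqqszLmK3JiIiZmZmb3bmZmZmaqqqqqqqqqszcpovaiJmZmZmKztqZmZmaqqqqqqqqqrzNt2nMmZmZmZl3rNqZmZmaqqqqqqqqqomruFi8qqqqqql2m8qZmZmaqqqqqqqqqlZ5qnasy7u7u7qGi8uZmZmZqqqqqqqqqnZ5vLmbzMzMzMyWi8uZmZmZmqqqqqqqqpmavMy8zd3d3d3IisuZmZmZmZqqqqqqqmeJqru7zMzN3e7aisupmZmZmZmqqqqqqjRVZ4iZmZqqvN3tqsyqmZmZmZmZqqqqqiIjNFVmZmZ3iazey8y6mZmZmZmZmaqqqiIiIiMzREREVXm83c26qZmZmZmZmZmqqjMiIiIjNUMzM0aKze3LqpmZmZmZmZmZqkRDMzMzNoZDMzNXrN7cupmZmZmZmZmZmVVVVERENYqFQzM1is3dy6mZmZmZmZmZmWZmZVVlM2rIVEMzWL3dy6mZmZmZmZmZmWZmZmZmQki8hlQzRovd3LqZmZmZmZmZmWZmZmZnYiWct2VDNGm93bqpmZmZmZmZmWZmZmZ3dRN623VDM0es3cupmZmZmZmZmWZmZmZndjFHvbdUMzWKzdy6mZiJmZmZmWZmZmZmZ2IUi9t1RDRovdy6mZiIiImZmWZmZmZmZmURR723RVNGm93LqZiIiIiJmWZmZmZmZmZRFHrKVWQ0es3cqZiIiIiIiFVmZmZmZmZkETeshXUzWKzLqYiIiIiIiFVVVmZmZmZmUQNppncyNYq6qYiIiIiIiFVVVVZmZmZmZSA2l3hSI1eJmIiIiIiIiFVVVVVVZmZmZlIDaHhjIjVniId3iIiIiFVVVVVVVWZmZmUgRniEIiNWd3d3d3iIiFVVVVVVVVVWZmZRJWiVMjRWZ3d3d3d4iFVVVVVVVVVVVWZjE2iWRERWZ3d3d3d3d1VVVVVVVVVVVVVUEleXVVVmZnd3d3d3d1VVVVVVVVVVVVVVIleYZVZmZmZ3d3d3d1REREREVVVVVVVVMkaIZmZmZmZmd3d3d0RERERERERVVVVVMTaIZWZmZmZmZnd3d0RERERERERERFVVMTWIZVVmZmZmZmZ3d0REREREREREREVVQSWIZVVWZmZmZmZndw=="/>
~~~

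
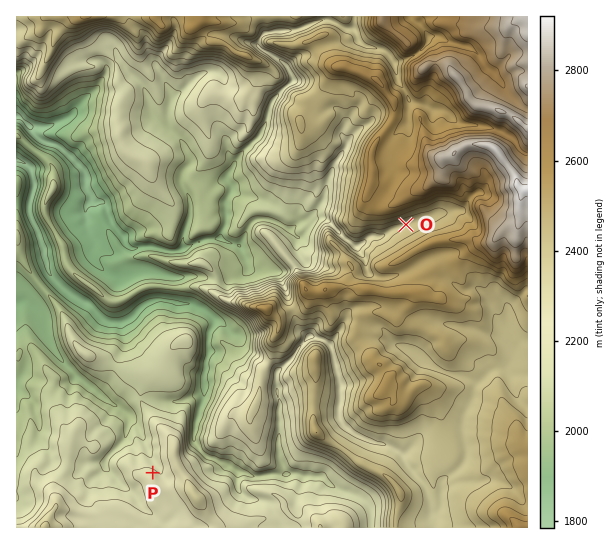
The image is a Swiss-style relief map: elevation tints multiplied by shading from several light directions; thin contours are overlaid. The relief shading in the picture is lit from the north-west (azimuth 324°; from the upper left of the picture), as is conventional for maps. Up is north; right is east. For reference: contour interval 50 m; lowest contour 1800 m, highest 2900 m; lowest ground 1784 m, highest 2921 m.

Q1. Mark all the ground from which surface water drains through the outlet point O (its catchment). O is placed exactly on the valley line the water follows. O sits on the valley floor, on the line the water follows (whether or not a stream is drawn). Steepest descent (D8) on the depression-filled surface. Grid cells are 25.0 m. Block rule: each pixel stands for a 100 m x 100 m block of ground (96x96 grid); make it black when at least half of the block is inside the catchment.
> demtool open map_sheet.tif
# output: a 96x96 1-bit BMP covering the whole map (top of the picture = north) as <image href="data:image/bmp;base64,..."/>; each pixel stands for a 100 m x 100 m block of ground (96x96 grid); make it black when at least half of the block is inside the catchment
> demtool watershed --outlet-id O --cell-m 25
<image width="96" height="96" href="data:image/bmp;base64,Qk2+BAAAAAAAAD4AAAAoAAAAYAAAAGAAAAABAAEAAAAAAIAEAAATCwAAEwsAAAIAAAAAAAAA////AAAAAAAAAAAAAAAAAAAAAAAAAAAAAAAAAAAAAAAAAAAAAAAAAAAAAAAAAAAAAAAAAAAAAAAAAAAAAAAAAAAAAAAAAAAAAAAAAAAAAAAAAAAAAAAAAAAAAAAAAAAAAAAAAAAAAAAAAAAAAAAAAAAAAAAAAAAAAAAAAAAAAAAAAAAAAAAAAAAAAAAAAAAAAAAAAAAAAAAAAAAAAAAAAAAAAAAAAAAAAAAAAAAAAAAAAAAAAAAAAAAAAAAAAAAAAAAAAAAAAAAAAAAAAAAAAAAAAAAAAAAAAAAAAAAAAAAAAAAAAAAAAAAAAAAAAAAAAAAAAAAAAAAAAAAAAAAAAAAAAAAAAAAAAAAAAAAAAAAAAAAAAAAAAAAAAAAAAAAAAAAAAAAAAAAAAAAAAAAAAAAAAAAAAAAAAAAAAAAAAAAAAAAAAAAAAAAAAAAAAAAAAAAAAAAAAAAAAAAAAAAAAAAAAAAAAAAAAAAAAAAAAAAAAAAAAAAAAAAAAAAAAAAAAAAAAAAAAAAAAAAAAAAAAAAAAAAAAAAAAAAAAAAAAAAAAAAAAAAAAAAAAAAAAAAAAAAAAAAAAAAAAAAAAAAAAAAAAAAAAAAAAAAAAAAAAAAAAAAAAAAAAAAAAAAAAAAAAAAAAAAAAAAAAAAAAAAAAAAAAAAAAAAAAAAAAAAAAAAAAAAAAAAAAAAAAAAAAAAAAAAAAAAAAAAAAAAAAAAAAAAAAAAAAAAAAAAAAAAAAAAAAAAAAAAAAAAAAAAAAAAAAAAAAAAAAAAAAAAAAAAAAAAAAAAAAAAAAAAAAAAAAAAAAAAAAAAAAAAAAAAAAAAAAAAAAAAAAAAAAAAAAAAAAAAAAAAAAAAAAAAAAAAEAYAAAAAAAAAAAAAP/8AAAAAAAAAAAAAf/+AAAAAAAAAAAAA///wAAAAAAAAAAAB///wAAAAAAAAAAAB///4AAAAAAAAAAAB///4AAAAAAAAAAAB///4AAAAAAAAAAAB///4AAAAAAAAAAAA///4AAAAAAAAAAAAP//4AAAAAAAAAAAAD//wAAAAAAAAAAAAB//wAAAAAAAAAAAAA//gAAAAAAAAAAAAA//gAAAAAAAAAAAAA//AAAAAAAAAAAAAA/+AAAAAAAAAAAAAAP8AAAAAAAAAAAAAAD4AAAAAAAAAAAAAAAAAAAAAAAAAAAAAAAAAAAAAAAAAAAAAAAAAAAAAAAAAAAAAAAAAAAAAAAAAAAAAAAAAAAAAAAAAAAAAAAAAAAAAAAAAAAAAAAAAAAAAAAAAAAAAAAAAAAAAAAAAAAAAAAAAAAAAAAAAAAAAAAAAAAAAAAAAAAAAAAAAAAAAAAAAAAAAAAAAAAAAAAAAAAAAAAAAAAAAAAAAAAAAAAAAAAAAAAAAAAAAAAAAAAAAAAAAAAAAAAAAAAAAAAAAAAAAAAAAAAAAAAAAAAAAAAAAAAAAAAAAAAAAAAAAAAAAAAAAAAAAAAAAAAAAAAAAAAAAAAAAAAAAAAAAAAAAAAAAAAAAAAAAAAAAAAAAAAAAAAAAAAAAAAAA="/>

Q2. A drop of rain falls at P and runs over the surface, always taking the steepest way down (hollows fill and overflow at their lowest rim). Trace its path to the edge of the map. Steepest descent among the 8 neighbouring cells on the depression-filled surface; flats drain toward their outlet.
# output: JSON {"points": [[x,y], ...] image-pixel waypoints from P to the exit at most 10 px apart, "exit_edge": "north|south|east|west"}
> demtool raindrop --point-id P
{"points": [[153, 473], [154, 462], [149, 451], [145, 441], [139, 430], [130, 419], [122, 410], [111, 403], [101, 395], [90, 387], [79, 378], [70, 369], [59, 358], [53, 347], [47, 337], [43, 326], [38, 315], [31, 305], [21, 302], [17, 303]], "exit_edge": "west"}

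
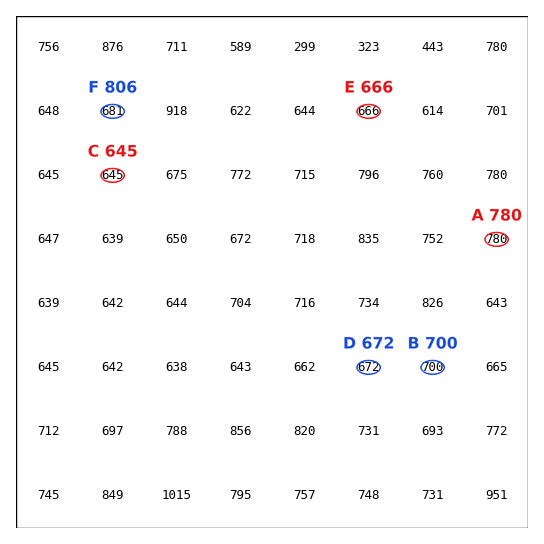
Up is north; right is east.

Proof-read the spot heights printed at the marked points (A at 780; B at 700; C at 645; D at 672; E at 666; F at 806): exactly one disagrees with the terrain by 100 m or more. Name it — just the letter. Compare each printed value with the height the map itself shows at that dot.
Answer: F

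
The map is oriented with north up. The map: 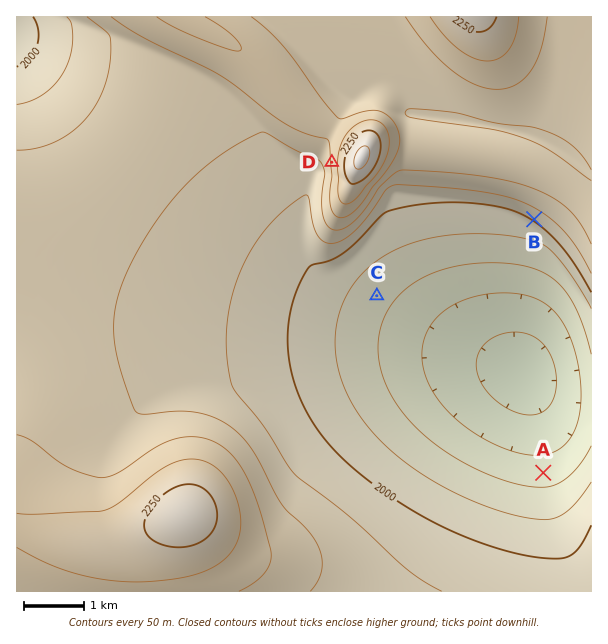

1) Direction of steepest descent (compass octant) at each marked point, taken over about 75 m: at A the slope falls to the N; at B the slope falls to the SW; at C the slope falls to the SE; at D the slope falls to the W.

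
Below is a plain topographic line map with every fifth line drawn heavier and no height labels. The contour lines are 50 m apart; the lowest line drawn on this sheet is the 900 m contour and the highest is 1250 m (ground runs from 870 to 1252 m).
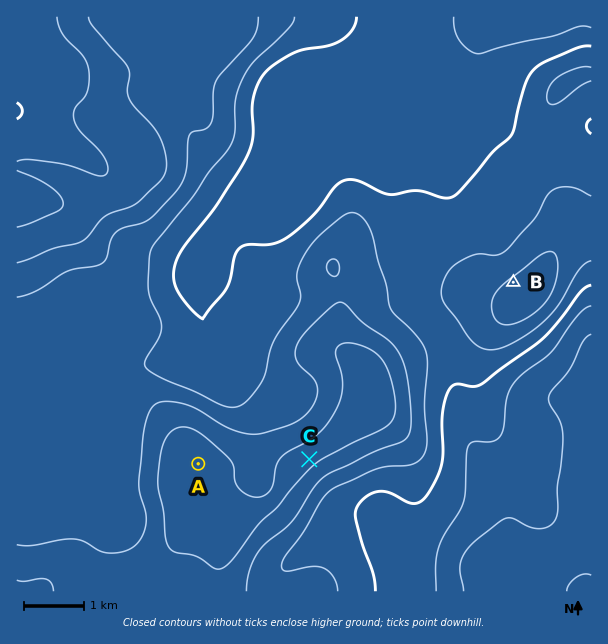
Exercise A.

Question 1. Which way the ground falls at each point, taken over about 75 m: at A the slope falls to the E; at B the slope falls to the NW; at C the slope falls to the SE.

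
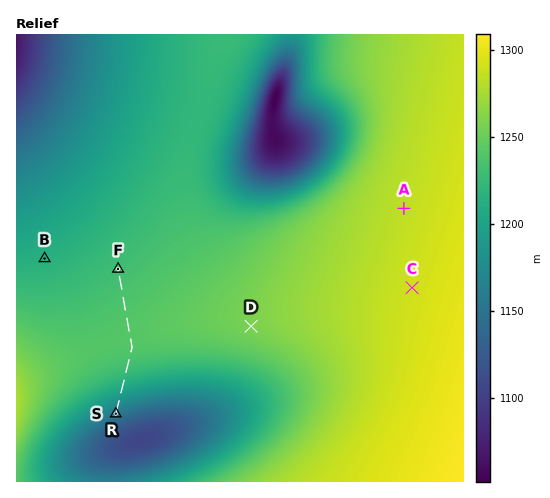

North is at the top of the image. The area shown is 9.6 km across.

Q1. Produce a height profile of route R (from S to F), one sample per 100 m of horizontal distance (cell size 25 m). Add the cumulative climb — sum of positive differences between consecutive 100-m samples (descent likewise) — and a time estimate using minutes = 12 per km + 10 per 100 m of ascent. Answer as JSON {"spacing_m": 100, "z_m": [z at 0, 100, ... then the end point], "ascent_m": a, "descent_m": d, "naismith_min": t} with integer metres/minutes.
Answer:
{"spacing_m": 100, "z_m": [1158, 1167, 1176, 1184, 1193, 1201, 1208, 1215, 1220, 1225, 1229, 1233, 1235, 1238, 1239, 1240, 1241, 1241, 1241, 1241, 1241, 1240, 1239, 1238, 1238, 1237, 1236, 1235, 1234, 1233, 1232, 1231, 1230], "ascent_m": 84, "descent_m": 11, "naismith_min": 46}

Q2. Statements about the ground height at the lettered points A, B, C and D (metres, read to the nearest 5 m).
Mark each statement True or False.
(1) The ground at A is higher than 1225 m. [True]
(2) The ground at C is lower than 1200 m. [False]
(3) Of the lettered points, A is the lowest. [False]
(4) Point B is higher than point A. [False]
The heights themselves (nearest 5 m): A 1285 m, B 1215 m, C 1290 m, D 1255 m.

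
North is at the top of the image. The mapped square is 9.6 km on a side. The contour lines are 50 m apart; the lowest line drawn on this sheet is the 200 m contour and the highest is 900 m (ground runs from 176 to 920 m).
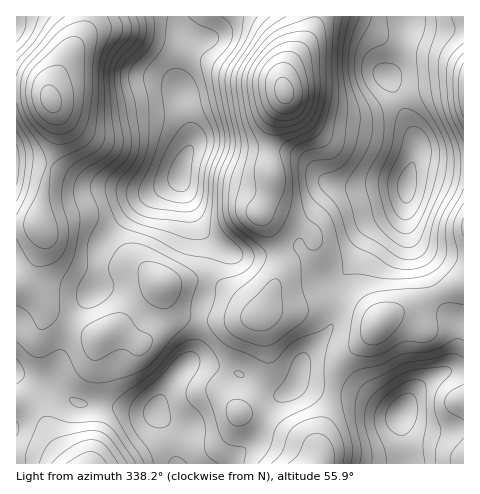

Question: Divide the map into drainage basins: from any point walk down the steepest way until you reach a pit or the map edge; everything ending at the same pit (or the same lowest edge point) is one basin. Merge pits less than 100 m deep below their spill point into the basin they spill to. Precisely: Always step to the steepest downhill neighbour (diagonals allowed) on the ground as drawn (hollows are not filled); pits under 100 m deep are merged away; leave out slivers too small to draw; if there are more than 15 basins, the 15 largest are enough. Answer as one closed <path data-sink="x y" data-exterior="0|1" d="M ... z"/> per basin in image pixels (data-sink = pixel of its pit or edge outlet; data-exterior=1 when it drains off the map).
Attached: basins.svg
<path data-sink="180 175" data-exterior="0" d="M314 16l-226 0-2 10-6 12-23 37-7 15 0 9 7 17 0 22-12 41-6 36 1 9-24 3 0 54 8 0 3 2 11 11 11 19 8 6 39 18 19-6 25 14 10-10 8-14 4-14 0-23 31-4 18 1 19 10 29 25 4-4 14-34 9-14 21-17 8-9-6-8-10-6-27-12-11-1 11-22-3-45 5-21 10-25 0-23 7-14 15-20 9-19z"/><path data-sink="407 186" data-exterior="0" d="M463 16l-148 1 0 5-9 19-15 20-7 14 0 23-10 25-5 21 3 45-11 22 11 1 27 12 10 6 6 8-8 9-21 17-9 14-13 34 8-3 29 0 36-5 19 5 22 14 17-11 69-28z"/><path data-sink="155 411" data-exterior="0" d="M207 280l-45 4 0 23-4 14-8 14-10 10-25-14-19 6-39-18-8-6-11-19-11-11-3-2-7 1-1 181 300 1 3-9 0-17 10-27 8-42 7-12 21-17 13-17-22-14-19-5-36 5-29 0-13 7-29-25-15-9z"/><path data-sink="403 412" data-exterior="0" d="M463 284l-12 4-33 16-33 13-7 6-13 17-21 17-8 15-7 39-10 27-1 26 146-1z"/><path data-sink="17 162" data-exterior="1" d="M32 90l-16 0 1 136 23-2-1-9 6-36 12-41 0-22-8-20-7-4z"/><path data-sink="17 26" data-exterior="1" d="M87 16l-71 1 1 73 22 1 11 6 0-7 7-15 29-49z"/>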